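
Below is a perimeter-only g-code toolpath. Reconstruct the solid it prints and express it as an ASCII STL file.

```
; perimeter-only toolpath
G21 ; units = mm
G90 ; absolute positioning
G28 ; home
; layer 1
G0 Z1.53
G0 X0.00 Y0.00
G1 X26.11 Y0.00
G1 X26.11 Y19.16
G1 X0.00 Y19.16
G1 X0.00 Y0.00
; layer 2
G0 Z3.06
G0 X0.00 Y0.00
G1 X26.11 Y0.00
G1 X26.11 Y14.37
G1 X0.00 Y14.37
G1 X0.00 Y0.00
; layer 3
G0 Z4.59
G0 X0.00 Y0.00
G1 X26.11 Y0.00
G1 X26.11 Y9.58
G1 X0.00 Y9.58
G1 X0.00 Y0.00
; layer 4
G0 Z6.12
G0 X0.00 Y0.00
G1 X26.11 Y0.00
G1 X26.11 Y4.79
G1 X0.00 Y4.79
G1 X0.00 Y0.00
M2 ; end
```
solid part
  facet normal 0.0000 0.0000 -1.0000
    outer loop
      vertex 26.11 23.95 0.00
      vertex 26.11 0.00 0.00
      vertex 0.00 0.00 0.00
    endloop
  endfacet
  facet normal 0.0000 0.0000 -1.0000
    outer loop
      vertex 0.00 23.95 0.00
      vertex 26.11 23.95 0.00
      vertex 0.00 0.00 0.00
    endloop
  endfacet
  facet normal 0.0000 -1.0000 0.0000
    outer loop
      vertex 0.00 0.00 0.00
      vertex 26.11 0.00 0.00
      vertex 26.11 0.00 7.65
    endloop
  endfacet
  facet normal 0.0000 -1.0000 0.0000
    outer loop
      vertex 0.00 0.00 0.00
      vertex 26.11 0.00 7.65
      vertex 0.00 0.00 7.65
    endloop
  endfacet
  facet normal 0.0000 0.3043 0.9526
    outer loop
      vertex 0.00 0.00 7.65
      vertex 26.11 0.00 7.65
      vertex 26.11 23.95 0.00
    endloop
  endfacet
  facet normal 0.0000 0.3043 0.9526
    outer loop
      vertex 0.00 0.00 7.65
      vertex 26.11 23.95 0.00
      vertex 0.00 23.95 0.00
    endloop
  endfacet
  facet normal -1.0000 0.0000 0.0000
    outer loop
      vertex 0.00 0.00 7.65
      vertex 0.00 23.95 0.00
      vertex 0.00 0.00 0.00
    endloop
  endfacet
  facet normal 1.0000 0.0000 0.0000
    outer loop
      vertex 26.11 0.00 0.00
      vertex 26.11 23.95 0.00
      vertex 26.11 0.00 7.65
    endloop
  endfacet
endsolid part

The G0 Z moves step by Δz≈1.53 mm. The G1 loops shrink linearly with z, so the solid tapers from its base footprint up to z≈7.65. Closing with a flat bottom cap and the tapered top and triangulating gives 8 facets — a wedge (ramp): 26.1 × 23.9 mm base, rising to 7.65 mm along the y=0 edge and sloping linearly to z=0 at y=23.9.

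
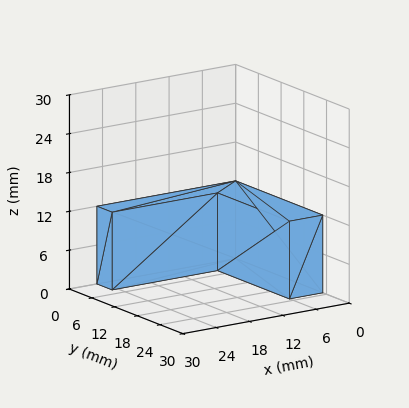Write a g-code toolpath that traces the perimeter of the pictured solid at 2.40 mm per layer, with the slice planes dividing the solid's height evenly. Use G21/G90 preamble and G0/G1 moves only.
Reading the render: the shape is an L-shaped prism: outer 25 × 23 mm, arm thicknesses ≈ 4 mm (horizontal) and 6 mm (vertical), extruded 12 mm in z (dimensions read to the nearest mm from the axis ticks). For the g-code, the solid's height is divided into equal slices at the stated Δz and each level perimeter traced with G1 moves after a G0 lift.

; perimeter-only toolpath
G21 ; units = mm
G90 ; absolute positioning
G28 ; home
; layer 1
G0 Z2.40
G0 X0.00 Y0.00
G1 X25.00 Y0.00
G1 X25.00 Y4.00
G1 X6.00 Y4.00
G1 X6.00 Y23.00
G1 X0.00 Y23.00
G1 X0.00 Y0.00
; layer 2
G0 Z4.80
G0 X0.00 Y0.00
G1 X25.00 Y0.00
G1 X25.00 Y4.00
G1 X6.00 Y4.00
G1 X6.00 Y23.00
G1 X0.00 Y23.00
G1 X0.00 Y0.00
; layer 3
G0 Z7.20
G0 X0.00 Y0.00
G1 X25.00 Y0.00
G1 X25.00 Y4.00
G1 X6.00 Y4.00
G1 X6.00 Y23.00
G1 X0.00 Y23.00
G1 X0.00 Y0.00
; layer 4
G0 Z9.60
G0 X0.00 Y0.00
G1 X25.00 Y0.00
G1 X25.00 Y4.00
G1 X6.00 Y4.00
G1 X6.00 Y23.00
G1 X0.00 Y23.00
G1 X0.00 Y0.00
; layer 5
G0 Z12.00
G0 X0.00 Y0.00
G1 X25.00 Y0.00
G1 X25.00 Y4.00
G1 X6.00 Y4.00
G1 X6.00 Y23.00
G1 X0.00 Y23.00
G1 X0.00 Y0.00
M2 ; end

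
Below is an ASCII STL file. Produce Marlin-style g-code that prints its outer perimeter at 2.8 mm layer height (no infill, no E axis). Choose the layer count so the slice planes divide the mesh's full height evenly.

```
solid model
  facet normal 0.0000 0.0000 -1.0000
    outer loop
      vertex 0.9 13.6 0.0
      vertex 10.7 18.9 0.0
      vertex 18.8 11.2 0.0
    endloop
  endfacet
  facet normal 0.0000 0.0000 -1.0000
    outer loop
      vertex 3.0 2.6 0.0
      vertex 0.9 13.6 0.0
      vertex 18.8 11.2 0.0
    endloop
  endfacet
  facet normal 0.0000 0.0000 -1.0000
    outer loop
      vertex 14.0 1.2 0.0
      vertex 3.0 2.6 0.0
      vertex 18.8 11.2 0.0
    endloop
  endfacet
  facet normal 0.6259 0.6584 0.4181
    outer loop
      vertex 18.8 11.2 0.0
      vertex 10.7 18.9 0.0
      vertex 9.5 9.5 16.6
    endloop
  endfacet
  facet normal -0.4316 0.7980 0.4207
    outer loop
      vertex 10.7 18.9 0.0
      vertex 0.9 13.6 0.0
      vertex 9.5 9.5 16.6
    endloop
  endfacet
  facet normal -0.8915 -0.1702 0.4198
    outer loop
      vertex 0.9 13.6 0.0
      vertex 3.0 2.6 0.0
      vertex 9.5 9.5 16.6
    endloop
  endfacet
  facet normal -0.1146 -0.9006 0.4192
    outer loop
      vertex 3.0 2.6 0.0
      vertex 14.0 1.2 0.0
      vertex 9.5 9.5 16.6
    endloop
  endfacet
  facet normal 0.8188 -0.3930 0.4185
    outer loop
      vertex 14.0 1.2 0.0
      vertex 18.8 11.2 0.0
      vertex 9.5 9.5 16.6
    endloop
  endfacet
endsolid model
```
; perimeter-only toolpath
G21 ; units = mm
G90 ; absolute positioning
G28 ; home
; layer 1
G0 Z2.8
G0 X17.2 Y10.9
G1 X10.5 Y17.3
G1 X2.3 Y12.9
G1 X4.1 Y3.8
G1 X13.2 Y2.6
G1 X17.2 Y10.9
; layer 2
G0 Z5.5
G0 X15.7 Y10.6
G1 X10.3 Y15.8
G1 X3.8 Y12.2
G1 X5.2 Y4.9
G1 X12.5 Y4.0
G1 X15.7 Y10.6
; layer 3
G0 Z8.3
G0 X14.2 Y10.3
G1 X10.1 Y14.2
G1 X5.2 Y11.6
G1 X6.2 Y6.0
G1 X11.8 Y5.3
G1 X14.2 Y10.3
; layer 4
G0 Z11.1
G0 X12.6 Y10.1
G1 X9.9 Y12.6
G1 X6.6 Y10.9
G1 X7.3 Y7.2
G1 X11.0 Y6.7
G1 X12.6 Y10.1
; layer 5
G0 Z13.8
G0 X11.1 Y9.8
G1 X9.7 Y11.1
G1 X8.1 Y10.2
G1 X8.4 Y8.3
G1 X10.2 Y8.1
G1 X11.1 Y9.8
M2 ; end

The solid is a regular 5-sided pyramid, base circumscribed radius ≈ 9.5 mm, apex at z ≈ 16.6 mm. Slicing at Δz = 2.8 mm — 6 equal slices spanning the solid's height, so layer i sits at z = i·h/6 — gives 5 non-empty perimeters. Each is a 5-segment closed polygon; G0 lifts to the layer z and rapids to the start vertex, then G1 traces the edges. The cross-section shrinks linearly with z (the slice at the apex is degenerate and omitted).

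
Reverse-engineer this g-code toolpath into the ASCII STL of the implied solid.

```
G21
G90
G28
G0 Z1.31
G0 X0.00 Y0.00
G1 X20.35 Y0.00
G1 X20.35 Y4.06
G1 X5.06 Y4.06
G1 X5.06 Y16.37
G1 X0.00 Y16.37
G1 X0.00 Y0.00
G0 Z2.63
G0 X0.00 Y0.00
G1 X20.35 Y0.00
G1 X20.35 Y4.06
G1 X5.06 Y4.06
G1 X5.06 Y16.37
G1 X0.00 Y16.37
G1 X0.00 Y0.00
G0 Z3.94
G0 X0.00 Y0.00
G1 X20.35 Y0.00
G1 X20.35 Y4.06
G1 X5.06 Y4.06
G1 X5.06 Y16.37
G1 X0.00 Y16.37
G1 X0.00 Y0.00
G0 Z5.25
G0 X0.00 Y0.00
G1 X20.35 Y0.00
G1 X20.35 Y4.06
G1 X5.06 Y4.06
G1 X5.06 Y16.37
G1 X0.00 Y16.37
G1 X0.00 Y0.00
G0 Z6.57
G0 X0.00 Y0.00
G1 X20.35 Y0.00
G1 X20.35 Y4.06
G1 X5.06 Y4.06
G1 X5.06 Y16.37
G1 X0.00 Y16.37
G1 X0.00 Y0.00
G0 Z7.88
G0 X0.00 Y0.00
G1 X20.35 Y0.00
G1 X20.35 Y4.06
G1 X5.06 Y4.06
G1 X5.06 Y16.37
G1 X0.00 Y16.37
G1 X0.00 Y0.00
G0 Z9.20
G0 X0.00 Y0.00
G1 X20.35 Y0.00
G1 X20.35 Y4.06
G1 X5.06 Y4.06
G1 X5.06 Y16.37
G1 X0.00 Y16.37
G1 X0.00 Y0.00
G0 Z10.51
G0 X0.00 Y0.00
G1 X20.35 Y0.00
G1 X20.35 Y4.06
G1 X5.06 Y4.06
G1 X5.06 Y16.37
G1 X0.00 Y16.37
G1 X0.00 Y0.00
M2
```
solid part
  facet normal 0.0000 0.0000 -1.0000
    outer loop
      vertex 20.35 4.06 0.00
      vertex 20.35 0.00 0.00
      vertex 0.00 0.00 0.00
    endloop
  endfacet
  facet normal 0.0000 0.0000 -1.0000
    outer loop
      vertex 5.06 4.06 0.00
      vertex 20.35 4.06 0.00
      vertex 0.00 0.00 0.00
    endloop
  endfacet
  facet normal 0.0000 0.0000 -1.0000
    outer loop
      vertex 5.06 16.37 0.00
      vertex 5.06 4.06 0.00
      vertex 0.00 0.00 0.00
    endloop
  endfacet
  facet normal 0.0000 0.0000 -1.0000
    outer loop
      vertex 0.00 16.37 0.00
      vertex 5.06 16.37 0.00
      vertex 0.00 0.00 0.00
    endloop
  endfacet
  facet normal 0.0000 0.0000 1.0000
    outer loop
      vertex 0.00 0.00 10.51
      vertex 20.35 0.00 10.51
      vertex 20.35 4.06 10.51
    endloop
  endfacet
  facet normal 0.0000 0.0000 1.0000
    outer loop
      vertex 0.00 0.00 10.51
      vertex 20.35 4.06 10.51
      vertex 5.06 4.06 10.51
    endloop
  endfacet
  facet normal 0.0000 0.0000 1.0000
    outer loop
      vertex 0.00 0.00 10.51
      vertex 5.06 4.06 10.51
      vertex 5.06 16.37 10.51
    endloop
  endfacet
  facet normal 0.0000 0.0000 1.0000
    outer loop
      vertex 0.00 0.00 10.51
      vertex 5.06 16.37 10.51
      vertex 0.00 16.37 10.51
    endloop
  endfacet
  facet normal 0.0000 -1.0000 0.0000
    outer loop
      vertex 0.00 0.00 0.00
      vertex 20.35 0.00 0.00
      vertex 20.35 0.00 10.51
    endloop
  endfacet
  facet normal 0.0000 -1.0000 0.0000
    outer loop
      vertex 0.00 0.00 0.00
      vertex 20.35 0.00 10.51
      vertex 0.00 0.00 10.51
    endloop
  endfacet
  facet normal 1.0000 0.0000 0.0000
    outer loop
      vertex 20.35 0.00 0.00
      vertex 20.35 4.06 0.00
      vertex 20.35 4.06 10.51
    endloop
  endfacet
  facet normal 1.0000 0.0000 0.0000
    outer loop
      vertex 20.35 0.00 0.00
      vertex 20.35 4.06 10.51
      vertex 20.35 0.00 10.51
    endloop
  endfacet
  facet normal 0.0000 1.0000 0.0000
    outer loop
      vertex 20.35 4.06 0.00
      vertex 5.06 4.06 0.00
      vertex 5.06 4.06 10.51
    endloop
  endfacet
  facet normal 0.0000 1.0000 0.0000
    outer loop
      vertex 20.35 4.06 0.00
      vertex 5.06 4.06 10.51
      vertex 20.35 4.06 10.51
    endloop
  endfacet
  facet normal 1.0000 0.0000 0.0000
    outer loop
      vertex 5.06 4.06 0.00
      vertex 5.06 16.37 0.00
      vertex 5.06 16.37 10.51
    endloop
  endfacet
  facet normal 1.0000 0.0000 0.0000
    outer loop
      vertex 5.06 4.06 0.00
      vertex 5.06 16.37 10.51
      vertex 5.06 4.06 10.51
    endloop
  endfacet
  facet normal 0.0000 1.0000 0.0000
    outer loop
      vertex 5.06 16.37 0.00
      vertex 0.00 16.37 0.00
      vertex 0.00 16.37 10.51
    endloop
  endfacet
  facet normal 0.0000 1.0000 0.0000
    outer loop
      vertex 5.06 16.37 0.00
      vertex 0.00 16.37 10.51
      vertex 5.06 16.37 10.51
    endloop
  endfacet
  facet normal -1.0000 0.0000 0.0000
    outer loop
      vertex 0.00 16.37 0.00
      vertex 0.00 0.00 0.00
      vertex 0.00 0.00 10.51
    endloop
  endfacet
  facet normal -1.0000 0.0000 0.0000
    outer loop
      vertex 0.00 16.37 0.00
      vertex 0.00 0.00 10.51
      vertex 0.00 16.37 10.51
    endloop
  endfacet
endsolid part

The G0 Z moves step by Δz≈1.31 mm. Every layer's G1 loop is the same polygon, so the solid is a straight extrusion of it from z=0 to z≈10.5. Closing with flat bottom and top caps and triangulating gives 20 facets — an L-shaped prism: outer 20.4 × 16.4 mm, arm thicknesses ≈ 4.06 mm (horizontal) and 5.06 mm (vertical), extruded 10.5 mm in z.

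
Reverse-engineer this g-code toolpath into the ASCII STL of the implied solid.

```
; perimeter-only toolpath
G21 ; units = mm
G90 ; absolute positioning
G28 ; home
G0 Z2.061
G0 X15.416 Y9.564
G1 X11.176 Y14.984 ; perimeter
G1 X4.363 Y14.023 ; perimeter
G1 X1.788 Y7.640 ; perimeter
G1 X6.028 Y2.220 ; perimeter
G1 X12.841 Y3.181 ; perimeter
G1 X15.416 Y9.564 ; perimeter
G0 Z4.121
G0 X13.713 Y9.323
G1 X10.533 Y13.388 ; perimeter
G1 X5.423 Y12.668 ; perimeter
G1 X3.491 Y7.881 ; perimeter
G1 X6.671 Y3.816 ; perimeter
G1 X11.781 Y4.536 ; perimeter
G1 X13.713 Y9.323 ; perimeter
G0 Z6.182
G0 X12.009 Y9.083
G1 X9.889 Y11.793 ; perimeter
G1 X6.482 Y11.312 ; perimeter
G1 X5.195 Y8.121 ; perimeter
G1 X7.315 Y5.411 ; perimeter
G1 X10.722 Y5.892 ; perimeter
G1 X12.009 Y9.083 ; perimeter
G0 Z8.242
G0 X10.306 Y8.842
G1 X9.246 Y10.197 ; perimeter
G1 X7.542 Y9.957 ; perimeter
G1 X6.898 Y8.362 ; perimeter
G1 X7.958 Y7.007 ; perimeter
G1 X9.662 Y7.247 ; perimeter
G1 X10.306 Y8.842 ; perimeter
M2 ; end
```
solid part
  facet normal 0.0000 0.0000 -1.0000
    outer loop
      vertex 3.303 15.378 0.000
      vertex 11.820 16.579 0.000
      vertex 17.120 9.804 0.000
    endloop
  endfacet
  facet normal 0.0000 0.0000 -1.0000
    outer loop
      vertex 0.084 7.400 0.000
      vertex 3.303 15.378 0.000
      vertex 17.120 9.804 0.000
    endloop
  endfacet
  facet normal 0.0000 0.0000 -1.0000
    outer loop
      vertex 5.384 0.625 0.000
      vertex 0.084 7.400 0.000
      vertex 17.120 9.804 0.000
    endloop
  endfacet
  facet normal 0.0000 0.0000 -1.0000
    outer loop
      vertex 13.901 1.826 0.000
      vertex 5.384 0.625 0.000
      vertex 17.120 9.804 0.000
    endloop
  endfacet
  facet normal 0.6383 0.4993 0.5859
    outer loop
      vertex 17.120 9.804 0.000
      vertex 11.820 16.579 0.000
      vertex 8.602 8.602 10.303
    endloop
  endfacet
  facet normal -0.1132 0.8024 0.5859
    outer loop
      vertex 11.820 16.579 0.000
      vertex 3.303 15.378 0.000
      vertex 8.602 8.602 10.303
    endloop
  endfacet
  facet normal -0.7515 0.3032 0.5859
    outer loop
      vertex 3.303 15.378 0.000
      vertex 0.084 7.400 0.000
      vertex 8.602 8.602 10.303
    endloop
  endfacet
  facet normal -0.6383 -0.4993 0.5859
    outer loop
      vertex 0.084 7.400 0.000
      vertex 5.384 0.625 0.000
      vertex 8.602 8.602 10.303
    endloop
  endfacet
  facet normal 0.1132 -0.8024 0.5859
    outer loop
      vertex 5.384 0.625 0.000
      vertex 13.901 1.826 0.000
      vertex 8.602 8.602 10.303
    endloop
  endfacet
  facet normal 0.7515 -0.3032 0.5859
    outer loop
      vertex 13.901 1.826 0.000
      vertex 17.120 9.804 0.000
      vertex 8.602 8.602 10.303
    endloop
  endfacet
endsolid part

The G0 Z moves step by Δz≈2.061 mm. The G1 loops shrink linearly with z, so the solid tapers from its base footprint up to z≈10.3. Closing with a flat bottom cap and the tapered top and triangulating gives 10 facets — a regular 6-sided pyramid, base circumscribed radius ≈ 8.6 mm, apex at z ≈ 10.3 mm.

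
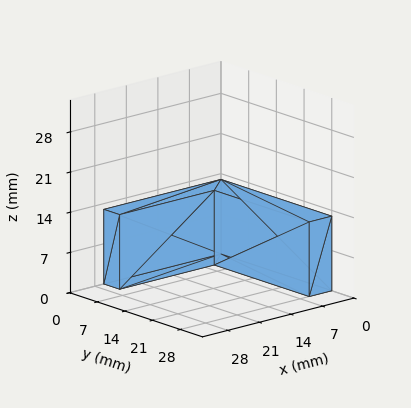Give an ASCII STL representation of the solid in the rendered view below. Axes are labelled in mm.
Reading the render: the shape is an L-shaped prism: outer 26 × 28 mm, arm thicknesses ≈ 4 mm (horizontal) and 5 mm (vertical), extruded 13 mm in z (dimensions read to the nearest mm from the axis ticks). For the STL, each face is triangulated and given an outward normal.

solid part
  facet normal 0.0000 0.0000 -1.0000
    outer loop
      vertex 26.0 4.0 0.0
      vertex 26.0 0.0 0.0
      vertex 0.0 0.0 0.0
    endloop
  endfacet
  facet normal 0.0000 0.0000 -1.0000
    outer loop
      vertex 5.0 4.0 0.0
      vertex 26.0 4.0 0.0
      vertex 0.0 0.0 0.0
    endloop
  endfacet
  facet normal 0.0000 0.0000 -1.0000
    outer loop
      vertex 5.0 28.0 0.0
      vertex 5.0 4.0 0.0
      vertex 0.0 0.0 0.0
    endloop
  endfacet
  facet normal 0.0000 0.0000 -1.0000
    outer loop
      vertex 0.0 28.0 0.0
      vertex 5.0 28.0 0.0
      vertex 0.0 0.0 0.0
    endloop
  endfacet
  facet normal 0.0000 0.0000 1.0000
    outer loop
      vertex 0.0 0.0 13.0
      vertex 26.0 0.0 13.0
      vertex 26.0 4.0 13.0
    endloop
  endfacet
  facet normal 0.0000 0.0000 1.0000
    outer loop
      vertex 0.0 0.0 13.0
      vertex 26.0 4.0 13.0
      vertex 5.0 4.0 13.0
    endloop
  endfacet
  facet normal 0.0000 0.0000 1.0000
    outer loop
      vertex 0.0 0.0 13.0
      vertex 5.0 4.0 13.0
      vertex 5.0 28.0 13.0
    endloop
  endfacet
  facet normal 0.0000 0.0000 1.0000
    outer loop
      vertex 0.0 0.0 13.0
      vertex 5.0 28.0 13.0
      vertex 0.0 28.0 13.0
    endloop
  endfacet
  facet normal 0.0000 -1.0000 0.0000
    outer loop
      vertex 0.0 0.0 0.0
      vertex 26.0 0.0 0.0
      vertex 26.0 0.0 13.0
    endloop
  endfacet
  facet normal 0.0000 -1.0000 0.0000
    outer loop
      vertex 0.0 0.0 0.0
      vertex 26.0 0.0 13.0
      vertex 0.0 0.0 13.0
    endloop
  endfacet
  facet normal 1.0000 0.0000 0.0000
    outer loop
      vertex 26.0 0.0 0.0
      vertex 26.0 4.0 0.0
      vertex 26.0 4.0 13.0
    endloop
  endfacet
  facet normal 1.0000 0.0000 0.0000
    outer loop
      vertex 26.0 0.0 0.0
      vertex 26.0 4.0 13.0
      vertex 26.0 0.0 13.0
    endloop
  endfacet
  facet normal 0.0000 1.0000 0.0000
    outer loop
      vertex 26.0 4.0 0.0
      vertex 5.0 4.0 0.0
      vertex 5.0 4.0 13.0
    endloop
  endfacet
  facet normal 0.0000 1.0000 0.0000
    outer loop
      vertex 26.0 4.0 0.0
      vertex 5.0 4.0 13.0
      vertex 26.0 4.0 13.0
    endloop
  endfacet
  facet normal 1.0000 0.0000 0.0000
    outer loop
      vertex 5.0 4.0 0.0
      vertex 5.0 28.0 0.0
      vertex 5.0 28.0 13.0
    endloop
  endfacet
  facet normal 1.0000 0.0000 0.0000
    outer loop
      vertex 5.0 4.0 0.0
      vertex 5.0 28.0 13.0
      vertex 5.0 4.0 13.0
    endloop
  endfacet
  facet normal 0.0000 1.0000 0.0000
    outer loop
      vertex 5.0 28.0 0.0
      vertex 0.0 28.0 0.0
      vertex 0.0 28.0 13.0
    endloop
  endfacet
  facet normal 0.0000 1.0000 0.0000
    outer loop
      vertex 5.0 28.0 0.0
      vertex 0.0 28.0 13.0
      vertex 5.0 28.0 13.0
    endloop
  endfacet
  facet normal -1.0000 0.0000 0.0000
    outer loop
      vertex 0.0 28.0 0.0
      vertex 0.0 0.0 0.0
      vertex 0.0 0.0 13.0
    endloop
  endfacet
  facet normal -1.0000 0.0000 0.0000
    outer loop
      vertex 0.0 28.0 0.0
      vertex 0.0 0.0 13.0
      vertex 0.0 28.0 13.0
    endloop
  endfacet
endsolid part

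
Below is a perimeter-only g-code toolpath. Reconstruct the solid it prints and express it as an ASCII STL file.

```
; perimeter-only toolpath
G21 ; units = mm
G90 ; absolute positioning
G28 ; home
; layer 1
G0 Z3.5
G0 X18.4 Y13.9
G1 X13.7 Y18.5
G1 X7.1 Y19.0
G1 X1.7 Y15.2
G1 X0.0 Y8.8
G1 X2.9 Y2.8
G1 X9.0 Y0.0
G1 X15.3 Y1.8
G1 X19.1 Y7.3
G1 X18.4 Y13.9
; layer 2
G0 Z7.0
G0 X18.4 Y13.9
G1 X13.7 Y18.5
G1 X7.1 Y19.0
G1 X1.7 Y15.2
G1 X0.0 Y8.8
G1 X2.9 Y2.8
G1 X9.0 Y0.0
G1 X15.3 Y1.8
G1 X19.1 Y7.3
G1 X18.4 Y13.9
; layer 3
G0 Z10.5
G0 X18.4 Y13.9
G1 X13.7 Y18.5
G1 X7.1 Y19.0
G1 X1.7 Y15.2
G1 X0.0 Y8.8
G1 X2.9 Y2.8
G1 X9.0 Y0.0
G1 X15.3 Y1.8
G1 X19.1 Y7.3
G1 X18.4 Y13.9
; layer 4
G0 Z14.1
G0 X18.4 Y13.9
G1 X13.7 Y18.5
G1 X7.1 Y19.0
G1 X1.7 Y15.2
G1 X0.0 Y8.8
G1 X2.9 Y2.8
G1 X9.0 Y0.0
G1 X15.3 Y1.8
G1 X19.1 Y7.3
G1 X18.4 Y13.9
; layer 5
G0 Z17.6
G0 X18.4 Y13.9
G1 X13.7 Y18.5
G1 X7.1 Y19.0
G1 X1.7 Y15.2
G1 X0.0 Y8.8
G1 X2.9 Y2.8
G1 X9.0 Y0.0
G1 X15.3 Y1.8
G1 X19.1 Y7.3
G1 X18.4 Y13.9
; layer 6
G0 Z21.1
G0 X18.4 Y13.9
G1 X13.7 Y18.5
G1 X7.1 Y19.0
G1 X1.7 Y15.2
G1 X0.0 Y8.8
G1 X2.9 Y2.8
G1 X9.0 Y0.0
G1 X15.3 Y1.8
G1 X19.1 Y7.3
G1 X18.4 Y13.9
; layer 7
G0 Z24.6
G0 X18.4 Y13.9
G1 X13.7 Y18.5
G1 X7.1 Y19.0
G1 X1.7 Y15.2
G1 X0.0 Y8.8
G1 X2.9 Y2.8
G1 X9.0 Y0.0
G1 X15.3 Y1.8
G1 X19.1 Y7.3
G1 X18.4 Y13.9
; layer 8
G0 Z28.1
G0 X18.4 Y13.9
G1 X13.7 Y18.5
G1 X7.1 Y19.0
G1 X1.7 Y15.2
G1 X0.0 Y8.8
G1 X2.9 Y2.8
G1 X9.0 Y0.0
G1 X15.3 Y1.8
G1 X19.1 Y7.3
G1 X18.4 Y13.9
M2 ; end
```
solid part
  facet normal 0.0000 0.0000 -1.0000
    outer loop
      vertex 7.1 19.0 0.0
      vertex 13.7 18.5 0.0
      vertex 18.4 13.9 0.0
    endloop
  endfacet
  facet normal 0.0000 0.0000 -1.0000
    outer loop
      vertex 1.7 15.2 0.0
      vertex 7.1 19.0 0.0
      vertex 18.4 13.9 0.0
    endloop
  endfacet
  facet normal 0.0000 0.0000 -1.0000
    outer loop
      vertex 0.0 8.8 0.0
      vertex 1.7 15.2 0.0
      vertex 18.4 13.9 0.0
    endloop
  endfacet
  facet normal 0.0000 0.0000 -1.0000
    outer loop
      vertex 2.9 2.8 0.0
      vertex 0.0 8.8 0.0
      vertex 18.4 13.9 0.0
    endloop
  endfacet
  facet normal 0.0000 0.0000 -1.0000
    outer loop
      vertex 9.0 0.0 0.0
      vertex 2.9 2.8 0.0
      vertex 18.4 13.9 0.0
    endloop
  endfacet
  facet normal 0.0000 0.0000 -1.0000
    outer loop
      vertex 15.3 1.8 0.0
      vertex 9.0 0.0 0.0
      vertex 18.4 13.9 0.0
    endloop
  endfacet
  facet normal 0.0000 0.0000 -1.0000
    outer loop
      vertex 19.1 7.3 0.0
      vertex 15.3 1.8 0.0
      vertex 18.4 13.9 0.0
    endloop
  endfacet
  facet normal 0.0000 0.0000 1.0000
    outer loop
      vertex 18.4 13.9 28.1
      vertex 13.7 18.5 28.1
      vertex 7.1 19.0 28.1
    endloop
  endfacet
  facet normal 0.0000 0.0000 1.0000
    outer loop
      vertex 18.4 13.9 28.1
      vertex 7.1 19.0 28.1
      vertex 1.7 15.2 28.1
    endloop
  endfacet
  facet normal 0.0000 0.0000 1.0000
    outer loop
      vertex 18.4 13.9 28.1
      vertex 1.7 15.2 28.1
      vertex 0.0 8.8 28.1
    endloop
  endfacet
  facet normal 0.0000 0.0000 1.0000
    outer loop
      vertex 18.4 13.9 28.1
      vertex 0.0 8.8 28.1
      vertex 2.9 2.8 28.1
    endloop
  endfacet
  facet normal 0.0000 0.0000 1.0000
    outer loop
      vertex 18.4 13.9 28.1
      vertex 2.9 2.8 28.1
      vertex 9.0 0.0 28.1
    endloop
  endfacet
  facet normal 0.0000 0.0000 1.0000
    outer loop
      vertex 18.4 13.9 28.1
      vertex 9.0 0.0 28.1
      vertex 15.3 1.8 28.1
    endloop
  endfacet
  facet normal 0.0000 0.0000 1.0000
    outer loop
      vertex 18.4 13.9 28.1
      vertex 15.3 1.8 28.1
      vertex 19.1 7.3 28.1
    endloop
  endfacet
  facet normal 0.6995 0.7147 0.0000
    outer loop
      vertex 18.4 13.9 0.0
      vertex 13.7 18.5 0.0
      vertex 13.7 18.5 28.1
    endloop
  endfacet
  facet normal 0.6995 0.7147 0.0000
    outer loop
      vertex 18.4 13.9 0.0
      vertex 13.7 18.5 28.1
      vertex 18.4 13.9 28.1
    endloop
  endfacet
  facet normal 0.0755 0.9971 0.0000
    outer loop
      vertex 13.7 18.5 0.0
      vertex 7.1 19.0 0.0
      vertex 7.1 19.0 28.1
    endloop
  endfacet
  facet normal 0.0755 0.9971 0.0000
    outer loop
      vertex 13.7 18.5 0.0
      vertex 7.1 19.0 28.1
      vertex 13.7 18.5 28.1
    endloop
  endfacet
  facet normal -0.5755 0.8178 0.0000
    outer loop
      vertex 7.1 19.0 0.0
      vertex 1.7 15.2 0.0
      vertex 1.7 15.2 28.1
    endloop
  endfacet
  facet normal -0.5755 0.8178 0.0000
    outer loop
      vertex 7.1 19.0 0.0
      vertex 1.7 15.2 28.1
      vertex 7.1 19.0 28.1
    endloop
  endfacet
  facet normal -0.9665 0.2567 0.0000
    outer loop
      vertex 1.7 15.2 0.0
      vertex 0.0 8.8 0.0
      vertex 0.0 8.8 28.1
    endloop
  endfacet
  facet normal -0.9665 0.2567 0.0000
    outer loop
      vertex 1.7 15.2 0.0
      vertex 0.0 8.8 28.1
      vertex 1.7 15.2 28.1
    endloop
  endfacet
  facet normal -0.9003 -0.4352 0.0000
    outer loop
      vertex 0.0 8.8 0.0
      vertex 2.9 2.8 0.0
      vertex 2.9 2.8 28.1
    endloop
  endfacet
  facet normal -0.9003 -0.4352 0.0000
    outer loop
      vertex 0.0 8.8 0.0
      vertex 2.9 2.8 28.1
      vertex 0.0 8.8 28.1
    endloop
  endfacet
  facet normal -0.4172 -0.9088 0.0000
    outer loop
      vertex 2.9 2.8 0.0
      vertex 9.0 0.0 0.0
      vertex 9.0 0.0 28.1
    endloop
  endfacet
  facet normal -0.4172 -0.9088 0.0000
    outer loop
      vertex 2.9 2.8 0.0
      vertex 9.0 0.0 28.1
      vertex 2.9 2.8 28.1
    endloop
  endfacet
  facet normal 0.2747 -0.9615 0.0000
    outer loop
      vertex 9.0 0.0 0.0
      vertex 15.3 1.8 0.0
      vertex 15.3 1.8 28.1
    endloop
  endfacet
  facet normal 0.2747 -0.9615 0.0000
    outer loop
      vertex 9.0 0.0 0.0
      vertex 15.3 1.8 28.1
      vertex 9.0 0.0 28.1
    endloop
  endfacet
  facet normal 0.8227 -0.5684 0.0000
    outer loop
      vertex 15.3 1.8 0.0
      vertex 19.1 7.3 0.0
      vertex 19.1 7.3 28.1
    endloop
  endfacet
  facet normal 0.8227 -0.5684 0.0000
    outer loop
      vertex 15.3 1.8 0.0
      vertex 19.1 7.3 28.1
      vertex 15.3 1.8 28.1
    endloop
  endfacet
  facet normal 0.9944 0.1055 0.0000
    outer loop
      vertex 19.1 7.3 0.0
      vertex 18.4 13.9 0.0
      vertex 18.4 13.9 28.1
    endloop
  endfacet
  facet normal 0.9944 0.1055 0.0000
    outer loop
      vertex 19.1 7.3 0.0
      vertex 18.4 13.9 28.1
      vertex 19.1 7.3 28.1
    endloop
  endfacet
endsolid part

The G0 Z moves step by Δz≈3.5 mm. Every layer's G1 loop is the same polygon, so the solid is a straight extrusion of it from z=0 to z≈28.1. Closing with flat bottom and top caps and triangulating gives 32 facets — a regular 9-sided prism (a cylinder approximated with 9 flat sides), circumscribed radius ≈ 9.7 mm, height ≈ 28.1 mm.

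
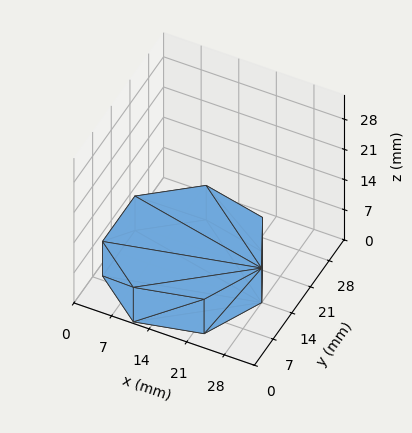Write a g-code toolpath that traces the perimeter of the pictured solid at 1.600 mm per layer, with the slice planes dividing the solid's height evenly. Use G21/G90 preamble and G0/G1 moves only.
Reading the render: the shape is a regular 7-sided prism (a cylinder approximated with 7 flat sides), circumscribed radius ≈ 14 mm, height ≈ 8 mm (dimensions read to the nearest mm from the axis ticks). For the g-code, the solid's height is divided into equal slices at the stated Δz and each level perimeter traced with G1 moves after a G0 lift.

; perimeter-only toolpath
G21 ; units = mm
G90 ; absolute positioning
G28 ; home
; layer 1
G0 Z1.600
G0 X28.000 Y14.000
G1 X22.729 Y24.946
G1 X10.885 Y27.649
G1 X1.386 Y20.074
G1 X1.386 Y7.926
G1 X10.885 Y0.351
G1 X22.729 Y3.054
G1 X28.000 Y14.000
; layer 2
G0 Z3.200
G0 X28.000 Y14.000
G1 X22.729 Y24.946
G1 X10.885 Y27.649
G1 X1.386 Y20.074
G1 X1.386 Y7.926
G1 X10.885 Y0.351
G1 X22.729 Y3.054
G1 X28.000 Y14.000
; layer 3
G0 Z4.800
G0 X28.000 Y14.000
G1 X22.729 Y24.946
G1 X10.885 Y27.649
G1 X1.386 Y20.074
G1 X1.386 Y7.926
G1 X10.885 Y0.351
G1 X22.729 Y3.054
G1 X28.000 Y14.000
; layer 4
G0 Z6.400
G0 X28.000 Y14.000
G1 X22.729 Y24.946
G1 X10.885 Y27.649
G1 X1.386 Y20.074
G1 X1.386 Y7.926
G1 X10.885 Y0.351
G1 X22.729 Y3.054
G1 X28.000 Y14.000
; layer 5
G0 Z8.000
G0 X28.000 Y14.000
G1 X22.729 Y24.946
G1 X10.885 Y27.649
G1 X1.386 Y20.074
G1 X1.386 Y7.926
G1 X10.885 Y0.351
G1 X22.729 Y3.054
G1 X28.000 Y14.000
M2 ; end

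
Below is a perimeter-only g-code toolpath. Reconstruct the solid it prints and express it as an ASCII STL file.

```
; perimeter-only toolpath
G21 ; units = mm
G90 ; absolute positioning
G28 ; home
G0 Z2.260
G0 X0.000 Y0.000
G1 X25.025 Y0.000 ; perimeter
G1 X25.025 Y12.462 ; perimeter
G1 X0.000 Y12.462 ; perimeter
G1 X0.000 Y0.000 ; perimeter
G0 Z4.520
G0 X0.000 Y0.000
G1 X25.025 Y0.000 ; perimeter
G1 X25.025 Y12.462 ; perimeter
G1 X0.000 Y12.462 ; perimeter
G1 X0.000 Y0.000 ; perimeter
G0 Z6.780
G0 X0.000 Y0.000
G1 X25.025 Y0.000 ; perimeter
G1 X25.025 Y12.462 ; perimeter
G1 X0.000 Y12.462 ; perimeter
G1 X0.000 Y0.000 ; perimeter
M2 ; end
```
solid part
  facet normal 0.0000 0.0000 -1.0000
    outer loop
      vertex 25.025 12.462 0.000
      vertex 25.025 0.000 0.000
      vertex 0.000 0.000 0.000
    endloop
  endfacet
  facet normal 0.0000 0.0000 -1.0000
    outer loop
      vertex 0.000 12.462 0.000
      vertex 25.025 12.462 0.000
      vertex 0.000 0.000 0.000
    endloop
  endfacet
  facet normal 0.0000 0.0000 1.0000
    outer loop
      vertex 0.000 0.000 6.780
      vertex 25.025 0.000 6.780
      vertex 25.025 12.462 6.780
    endloop
  endfacet
  facet normal 0.0000 0.0000 1.0000
    outer loop
      vertex 0.000 0.000 6.780
      vertex 25.025 12.462 6.780
      vertex 0.000 12.462 6.780
    endloop
  endfacet
  facet normal 0.0000 -1.0000 0.0000
    outer loop
      vertex 0.000 0.000 0.000
      vertex 25.025 0.000 0.000
      vertex 25.025 0.000 6.780
    endloop
  endfacet
  facet normal 0.0000 -1.0000 0.0000
    outer loop
      vertex 0.000 0.000 0.000
      vertex 25.025 0.000 6.780
      vertex 0.000 0.000 6.780
    endloop
  endfacet
  facet normal 0.0000 1.0000 0.0000
    outer loop
      vertex 25.025 12.462 6.780
      vertex 25.025 12.462 0.000
      vertex 0.000 12.462 0.000
    endloop
  endfacet
  facet normal 0.0000 1.0000 0.0000
    outer loop
      vertex 0.000 12.462 6.780
      vertex 25.025 12.462 6.780
      vertex 0.000 12.462 0.000
    endloop
  endfacet
  facet normal -1.0000 0.0000 0.0000
    outer loop
      vertex 0.000 12.462 6.780
      vertex 0.000 12.462 0.000
      vertex 0.000 0.000 0.000
    endloop
  endfacet
  facet normal -1.0000 0.0000 0.0000
    outer loop
      vertex 0.000 0.000 6.780
      vertex 0.000 12.462 6.780
      vertex 0.000 0.000 0.000
    endloop
  endfacet
  facet normal 1.0000 0.0000 0.0000
    outer loop
      vertex 25.025 0.000 0.000
      vertex 25.025 12.462 0.000
      vertex 25.025 12.462 6.780
    endloop
  endfacet
  facet normal 1.0000 0.0000 0.0000
    outer loop
      vertex 25.025 0.000 0.000
      vertex 25.025 12.462 6.780
      vertex 25.025 0.000 6.780
    endloop
  endfacet
endsolid part

The G0 Z moves step by Δz≈2.260 mm. Every layer's G1 loop is the same polygon, so the solid is a straight extrusion of it from z=0 to z≈6.78. Closing with flat bottom and top caps and triangulating gives 12 facets — a rectangular box, roughly 25 × 12.5 mm footprint and 6.78 mm tall.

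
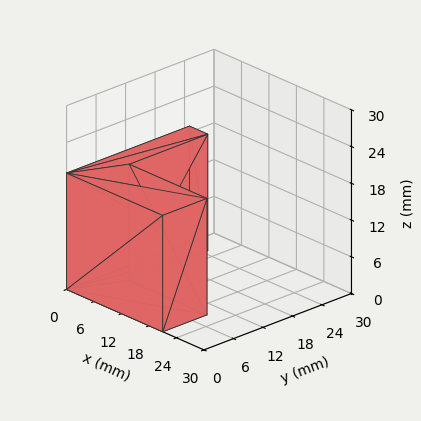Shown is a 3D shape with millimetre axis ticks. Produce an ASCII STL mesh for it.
Reading the render: the shape is an L-shaped prism: outer 21 × 25 mm, arm thicknesses ≈ 9 mm (horizontal) and 4 mm (vertical), extruded 19 mm in z (dimensions read to the nearest mm from the axis ticks). For the STL, each face is triangulated and given an outward normal.

solid part
  facet normal 0.0000 0.0000 -1.0000
    outer loop
      vertex 21.00 9.00 0.00
      vertex 21.00 0.00 0.00
      vertex 0.00 0.00 0.00
    endloop
  endfacet
  facet normal 0.0000 0.0000 -1.0000
    outer loop
      vertex 4.00 9.00 0.00
      vertex 21.00 9.00 0.00
      vertex 0.00 0.00 0.00
    endloop
  endfacet
  facet normal 0.0000 0.0000 -1.0000
    outer loop
      vertex 4.00 25.00 0.00
      vertex 4.00 9.00 0.00
      vertex 0.00 0.00 0.00
    endloop
  endfacet
  facet normal 0.0000 0.0000 -1.0000
    outer loop
      vertex 0.00 25.00 0.00
      vertex 4.00 25.00 0.00
      vertex 0.00 0.00 0.00
    endloop
  endfacet
  facet normal 0.0000 0.0000 1.0000
    outer loop
      vertex 0.00 0.00 19.00
      vertex 21.00 0.00 19.00
      vertex 21.00 9.00 19.00
    endloop
  endfacet
  facet normal 0.0000 0.0000 1.0000
    outer loop
      vertex 0.00 0.00 19.00
      vertex 21.00 9.00 19.00
      vertex 4.00 9.00 19.00
    endloop
  endfacet
  facet normal 0.0000 0.0000 1.0000
    outer loop
      vertex 0.00 0.00 19.00
      vertex 4.00 9.00 19.00
      vertex 4.00 25.00 19.00
    endloop
  endfacet
  facet normal 0.0000 0.0000 1.0000
    outer loop
      vertex 0.00 0.00 19.00
      vertex 4.00 25.00 19.00
      vertex 0.00 25.00 19.00
    endloop
  endfacet
  facet normal 0.0000 -1.0000 0.0000
    outer loop
      vertex 0.00 0.00 0.00
      vertex 21.00 0.00 0.00
      vertex 21.00 0.00 19.00
    endloop
  endfacet
  facet normal 0.0000 -1.0000 0.0000
    outer loop
      vertex 0.00 0.00 0.00
      vertex 21.00 0.00 19.00
      vertex 0.00 0.00 19.00
    endloop
  endfacet
  facet normal 1.0000 0.0000 0.0000
    outer loop
      vertex 21.00 0.00 0.00
      vertex 21.00 9.00 0.00
      vertex 21.00 9.00 19.00
    endloop
  endfacet
  facet normal 1.0000 0.0000 0.0000
    outer loop
      vertex 21.00 0.00 0.00
      vertex 21.00 9.00 19.00
      vertex 21.00 0.00 19.00
    endloop
  endfacet
  facet normal 0.0000 1.0000 0.0000
    outer loop
      vertex 21.00 9.00 0.00
      vertex 4.00 9.00 0.00
      vertex 4.00 9.00 19.00
    endloop
  endfacet
  facet normal 0.0000 1.0000 0.0000
    outer loop
      vertex 21.00 9.00 0.00
      vertex 4.00 9.00 19.00
      vertex 21.00 9.00 19.00
    endloop
  endfacet
  facet normal 1.0000 0.0000 0.0000
    outer loop
      vertex 4.00 9.00 0.00
      vertex 4.00 25.00 0.00
      vertex 4.00 25.00 19.00
    endloop
  endfacet
  facet normal 1.0000 0.0000 0.0000
    outer loop
      vertex 4.00 9.00 0.00
      vertex 4.00 25.00 19.00
      vertex 4.00 9.00 19.00
    endloop
  endfacet
  facet normal 0.0000 1.0000 0.0000
    outer loop
      vertex 4.00 25.00 0.00
      vertex 0.00 25.00 0.00
      vertex 0.00 25.00 19.00
    endloop
  endfacet
  facet normal 0.0000 1.0000 0.0000
    outer loop
      vertex 4.00 25.00 0.00
      vertex 0.00 25.00 19.00
      vertex 4.00 25.00 19.00
    endloop
  endfacet
  facet normal -1.0000 0.0000 0.0000
    outer loop
      vertex 0.00 25.00 0.00
      vertex 0.00 0.00 0.00
      vertex 0.00 0.00 19.00
    endloop
  endfacet
  facet normal -1.0000 0.0000 0.0000
    outer loop
      vertex 0.00 25.00 0.00
      vertex 0.00 0.00 19.00
      vertex 0.00 25.00 19.00
    endloop
  endfacet
endsolid part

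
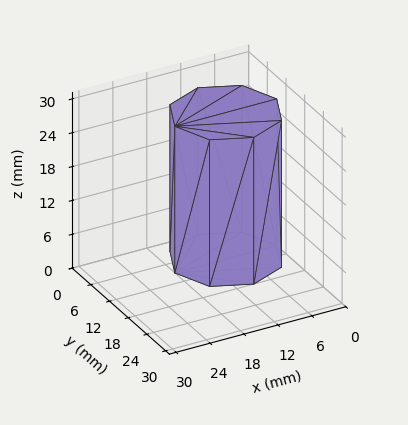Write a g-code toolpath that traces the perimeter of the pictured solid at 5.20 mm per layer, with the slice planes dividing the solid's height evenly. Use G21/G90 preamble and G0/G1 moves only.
Reading the render: the shape is a regular 8-sided prism (a cylinder approximated with 8 flat sides), circumscribed radius ≈ 9 mm, height ≈ 26 mm (dimensions read to the nearest mm from the axis ticks). For the g-code, the solid's height is divided into equal slices at the stated Δz and each level perimeter traced with G1 moves after a G0 lift.

; perimeter-only toolpath
G21 ; units = mm
G90 ; absolute positioning
G28 ; home
; layer 1
G0 Z5.20
G0 X18.00 Y9.00
G1 X15.36 Y15.36
G1 X9.00 Y18.00
G1 X2.64 Y15.36
G1 X0.00 Y9.00
G1 X2.64 Y2.64
G1 X9.00 Y0.00
G1 X15.36 Y2.64
G1 X18.00 Y9.00
; layer 2
G0 Z10.40
G0 X18.00 Y9.00
G1 X15.36 Y15.36
G1 X9.00 Y18.00
G1 X2.64 Y15.36
G1 X0.00 Y9.00
G1 X2.64 Y2.64
G1 X9.00 Y0.00
G1 X15.36 Y2.64
G1 X18.00 Y9.00
; layer 3
G0 Z15.60
G0 X18.00 Y9.00
G1 X15.36 Y15.36
G1 X9.00 Y18.00
G1 X2.64 Y15.36
G1 X0.00 Y9.00
G1 X2.64 Y2.64
G1 X9.00 Y0.00
G1 X15.36 Y2.64
G1 X18.00 Y9.00
; layer 4
G0 Z20.80
G0 X18.00 Y9.00
G1 X15.36 Y15.36
G1 X9.00 Y18.00
G1 X2.64 Y15.36
G1 X0.00 Y9.00
G1 X2.64 Y2.64
G1 X9.00 Y0.00
G1 X15.36 Y2.64
G1 X18.00 Y9.00
; layer 5
G0 Z26.00
G0 X18.00 Y9.00
G1 X15.36 Y15.36
G1 X9.00 Y18.00
G1 X2.64 Y15.36
G1 X0.00 Y9.00
G1 X2.64 Y2.64
G1 X9.00 Y0.00
G1 X15.36 Y2.64
G1 X18.00 Y9.00
M2 ; end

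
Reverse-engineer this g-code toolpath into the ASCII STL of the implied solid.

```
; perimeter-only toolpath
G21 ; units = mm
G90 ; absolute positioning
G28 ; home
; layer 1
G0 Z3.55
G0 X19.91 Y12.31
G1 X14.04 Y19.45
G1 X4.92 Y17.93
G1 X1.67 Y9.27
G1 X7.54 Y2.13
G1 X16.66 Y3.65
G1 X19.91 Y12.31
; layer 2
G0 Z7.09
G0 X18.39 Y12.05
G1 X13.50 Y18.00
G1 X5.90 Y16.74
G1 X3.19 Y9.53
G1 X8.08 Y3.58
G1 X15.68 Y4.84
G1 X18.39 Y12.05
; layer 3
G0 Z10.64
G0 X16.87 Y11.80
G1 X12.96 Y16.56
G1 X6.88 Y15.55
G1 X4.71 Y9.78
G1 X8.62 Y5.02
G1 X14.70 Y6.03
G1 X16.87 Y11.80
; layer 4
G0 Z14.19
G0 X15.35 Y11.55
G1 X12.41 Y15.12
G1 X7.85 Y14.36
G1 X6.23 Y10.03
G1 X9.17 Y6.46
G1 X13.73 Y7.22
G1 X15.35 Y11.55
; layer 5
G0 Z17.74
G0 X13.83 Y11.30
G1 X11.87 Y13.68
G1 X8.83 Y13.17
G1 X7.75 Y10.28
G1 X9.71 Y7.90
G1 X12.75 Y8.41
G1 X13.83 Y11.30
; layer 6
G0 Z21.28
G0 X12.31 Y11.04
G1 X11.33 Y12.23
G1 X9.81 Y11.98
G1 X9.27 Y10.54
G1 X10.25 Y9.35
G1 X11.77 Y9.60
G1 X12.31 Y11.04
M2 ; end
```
solid part
  facet normal 0.0000 0.0000 -1.0000
    outer loop
      vertex 3.94 19.12 0.00
      vertex 14.58 20.89 0.00
      vertex 21.43 12.56 0.00
    endloop
  endfacet
  facet normal 0.0000 0.0000 -1.0000
    outer loop
      vertex 0.15 9.02 0.00
      vertex 3.94 19.12 0.00
      vertex 21.43 12.56 0.00
    endloop
  endfacet
  facet normal 0.0000 0.0000 -1.0000
    outer loop
      vertex 7.00 0.69 0.00
      vertex 0.15 9.02 0.00
      vertex 21.43 12.56 0.00
    endloop
  endfacet
  facet normal 0.0000 0.0000 -1.0000
    outer loop
      vertex 17.64 2.46 0.00
      vertex 7.00 0.69 0.00
      vertex 21.43 12.56 0.00
    endloop
  endfacet
  facet normal 0.7229 0.5945 0.3522
    outer loop
      vertex 21.43 12.56 0.00
      vertex 14.58 20.89 0.00
      vertex 10.79 10.79 24.83
    endloop
  endfacet
  facet normal -0.1536 0.9233 0.3521
    outer loop
      vertex 14.58 20.89 0.00
      vertex 3.94 19.12 0.00
      vertex 10.79 10.79 24.83
    endloop
  endfacet
  facet normal -0.8763 0.3288 0.3521
    outer loop
      vertex 3.94 19.12 0.00
      vertex 0.15 9.02 0.00
      vertex 10.79 10.79 24.83
    endloop
  endfacet
  facet normal -0.7229 -0.5945 0.3522
    outer loop
      vertex 0.15 9.02 0.00
      vertex 7.00 0.69 0.00
      vertex 10.79 10.79 24.83
    endloop
  endfacet
  facet normal 0.1536 -0.9233 0.3521
    outer loop
      vertex 7.00 0.69 0.00
      vertex 17.64 2.46 0.00
      vertex 10.79 10.79 24.83
    endloop
  endfacet
  facet normal 0.8763 -0.3288 0.3521
    outer loop
      vertex 17.64 2.46 0.00
      vertex 21.43 12.56 0.00
      vertex 10.79 10.79 24.83
    endloop
  endfacet
endsolid part

The G0 Z moves step by Δz≈3.55 mm. The G1 loops shrink linearly with z, so the solid tapers from its base footprint up to z≈24.8. Closing with a flat bottom cap and the tapered top and triangulating gives 10 facets — a regular 6-sided pyramid, base circumscribed radius ≈ 10.8 mm, apex at z ≈ 24.8 mm.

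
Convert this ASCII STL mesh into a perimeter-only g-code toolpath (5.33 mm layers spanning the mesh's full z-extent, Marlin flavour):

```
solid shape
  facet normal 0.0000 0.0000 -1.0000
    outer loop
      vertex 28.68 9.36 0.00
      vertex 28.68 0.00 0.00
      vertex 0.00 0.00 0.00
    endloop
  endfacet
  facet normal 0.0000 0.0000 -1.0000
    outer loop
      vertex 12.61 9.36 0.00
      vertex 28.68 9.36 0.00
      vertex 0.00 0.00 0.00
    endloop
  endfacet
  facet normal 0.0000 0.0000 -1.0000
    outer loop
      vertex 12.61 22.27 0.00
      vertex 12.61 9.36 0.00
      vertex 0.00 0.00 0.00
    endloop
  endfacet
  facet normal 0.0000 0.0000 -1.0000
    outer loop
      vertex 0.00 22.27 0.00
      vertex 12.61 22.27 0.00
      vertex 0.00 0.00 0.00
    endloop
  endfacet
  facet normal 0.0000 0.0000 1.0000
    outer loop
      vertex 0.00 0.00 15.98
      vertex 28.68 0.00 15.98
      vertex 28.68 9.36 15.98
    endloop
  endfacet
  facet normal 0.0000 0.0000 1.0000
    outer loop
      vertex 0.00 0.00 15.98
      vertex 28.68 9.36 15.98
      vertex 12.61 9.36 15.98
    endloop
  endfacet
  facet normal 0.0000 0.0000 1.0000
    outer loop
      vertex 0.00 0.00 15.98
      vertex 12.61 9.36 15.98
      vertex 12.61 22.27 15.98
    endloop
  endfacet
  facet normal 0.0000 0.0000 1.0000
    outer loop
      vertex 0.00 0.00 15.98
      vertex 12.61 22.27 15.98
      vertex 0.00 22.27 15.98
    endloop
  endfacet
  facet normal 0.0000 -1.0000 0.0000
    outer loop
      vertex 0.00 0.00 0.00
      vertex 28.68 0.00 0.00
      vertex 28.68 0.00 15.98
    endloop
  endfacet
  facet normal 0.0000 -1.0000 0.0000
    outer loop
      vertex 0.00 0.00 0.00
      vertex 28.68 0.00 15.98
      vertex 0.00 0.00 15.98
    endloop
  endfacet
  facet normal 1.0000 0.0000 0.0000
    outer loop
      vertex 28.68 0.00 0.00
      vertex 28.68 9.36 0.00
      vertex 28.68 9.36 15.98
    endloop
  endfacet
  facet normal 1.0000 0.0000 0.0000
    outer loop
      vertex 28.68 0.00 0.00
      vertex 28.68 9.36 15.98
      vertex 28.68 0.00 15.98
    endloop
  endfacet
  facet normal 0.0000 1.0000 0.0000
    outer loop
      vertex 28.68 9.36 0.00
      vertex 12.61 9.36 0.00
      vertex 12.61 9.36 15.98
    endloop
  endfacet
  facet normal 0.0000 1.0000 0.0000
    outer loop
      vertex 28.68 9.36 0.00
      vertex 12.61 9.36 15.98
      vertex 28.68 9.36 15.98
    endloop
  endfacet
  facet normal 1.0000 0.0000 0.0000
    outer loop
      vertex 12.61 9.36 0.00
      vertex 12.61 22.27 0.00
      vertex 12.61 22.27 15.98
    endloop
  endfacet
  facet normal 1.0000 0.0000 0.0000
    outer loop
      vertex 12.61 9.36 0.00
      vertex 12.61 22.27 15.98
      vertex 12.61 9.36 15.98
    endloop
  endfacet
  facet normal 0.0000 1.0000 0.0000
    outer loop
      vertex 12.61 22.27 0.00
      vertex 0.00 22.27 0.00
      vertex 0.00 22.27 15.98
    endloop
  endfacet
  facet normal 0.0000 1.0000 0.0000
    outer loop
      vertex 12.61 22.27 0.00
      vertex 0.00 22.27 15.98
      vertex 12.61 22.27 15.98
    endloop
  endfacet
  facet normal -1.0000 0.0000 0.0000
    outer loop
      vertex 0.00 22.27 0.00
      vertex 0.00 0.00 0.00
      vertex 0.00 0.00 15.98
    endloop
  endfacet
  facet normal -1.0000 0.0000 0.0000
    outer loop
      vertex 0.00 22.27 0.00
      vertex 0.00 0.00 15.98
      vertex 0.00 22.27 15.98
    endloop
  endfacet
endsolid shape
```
; perimeter-only toolpath
G21 ; units = mm
G90 ; absolute positioning
G28 ; home
; layer 1
G0 Z5.33
G0 X0.00 Y0.00
G1 X28.68 Y0.00
G1 X28.68 Y9.36
G1 X12.61 Y9.36
G1 X12.61 Y22.27
G1 X0.00 Y22.27
G1 X0.00 Y0.00
; layer 2
G0 Z10.65
G0 X0.00 Y0.00
G1 X28.68 Y0.00
G1 X28.68 Y9.36
G1 X12.61 Y9.36
G1 X12.61 Y22.27
G1 X0.00 Y22.27
G1 X0.00 Y0.00
; layer 3
G0 Z15.98
G0 X0.00 Y0.00
G1 X28.68 Y0.00
G1 X28.68 Y9.36
G1 X12.61 Y9.36
G1 X12.61 Y22.27
G1 X0.00 Y22.27
G1 X0.00 Y0.00
M2 ; end

The solid is an L-shaped prism: outer 28.7 × 22.3 mm, arm thicknesses ≈ 9.36 mm (horizontal) and 12.6 mm (vertical), extruded 16 mm in z. Slicing at Δz = 5.33 mm — 3 equal slices spanning the solid's height, so layer i sits at z = i·h/3 — gives 3 non-empty perimeters. Each is a 6-segment closed polygon; G0 lifts to the layer z and rapids to the start vertex, then G1 traces the edges.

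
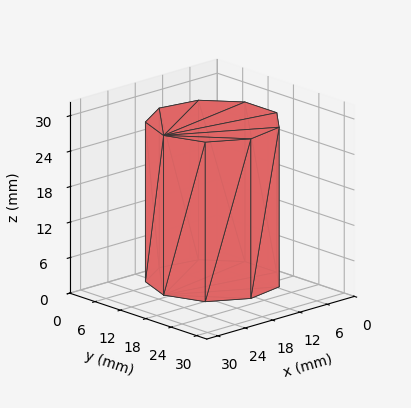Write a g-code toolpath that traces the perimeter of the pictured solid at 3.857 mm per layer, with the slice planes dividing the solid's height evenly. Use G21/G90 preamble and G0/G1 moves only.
Reading the render: the shape is a regular 9-sided prism (a cylinder approximated with 9 flat sides), circumscribed radius ≈ 11 mm, height ≈ 27 mm (dimensions read to the nearest mm from the axis ticks). For the g-code, the solid's height is divided into equal slices at the stated Δz and each level perimeter traced with G1 moves after a G0 lift.

; perimeter-only toolpath
G21 ; units = mm
G90 ; absolute positioning
G28 ; home
; layer 1
G0 Z3.857
G0 X22.000 Y11.000
G1 X19.426 Y18.071
G1 X12.910 Y21.833
G1 X5.500 Y20.526
G1 X0.663 Y14.762
G1 X0.663 Y7.238
G1 X5.500 Y1.474
G1 X12.910 Y0.167
G1 X19.426 Y3.929
G1 X22.000 Y11.000
; layer 2
G0 Z7.714
G0 X22.000 Y11.000
G1 X19.426 Y18.071
G1 X12.910 Y21.833
G1 X5.500 Y20.526
G1 X0.663 Y14.762
G1 X0.663 Y7.238
G1 X5.500 Y1.474
G1 X12.910 Y0.167
G1 X19.426 Y3.929
G1 X22.000 Y11.000
; layer 3
G0 Z11.571
G0 X22.000 Y11.000
G1 X19.426 Y18.071
G1 X12.910 Y21.833
G1 X5.500 Y20.526
G1 X0.663 Y14.762
G1 X0.663 Y7.238
G1 X5.500 Y1.474
G1 X12.910 Y0.167
G1 X19.426 Y3.929
G1 X22.000 Y11.000
; layer 4
G0 Z15.429
G0 X22.000 Y11.000
G1 X19.426 Y18.071
G1 X12.910 Y21.833
G1 X5.500 Y20.526
G1 X0.663 Y14.762
G1 X0.663 Y7.238
G1 X5.500 Y1.474
G1 X12.910 Y0.167
G1 X19.426 Y3.929
G1 X22.000 Y11.000
; layer 5
G0 Z19.286
G0 X22.000 Y11.000
G1 X19.426 Y18.071
G1 X12.910 Y21.833
G1 X5.500 Y20.526
G1 X0.663 Y14.762
G1 X0.663 Y7.238
G1 X5.500 Y1.474
G1 X12.910 Y0.167
G1 X19.426 Y3.929
G1 X22.000 Y11.000
; layer 6
G0 Z23.143
G0 X22.000 Y11.000
G1 X19.426 Y18.071
G1 X12.910 Y21.833
G1 X5.500 Y20.526
G1 X0.663 Y14.762
G1 X0.663 Y7.238
G1 X5.500 Y1.474
G1 X12.910 Y0.167
G1 X19.426 Y3.929
G1 X22.000 Y11.000
; layer 7
G0 Z27.000
G0 X22.000 Y11.000
G1 X19.426 Y18.071
G1 X12.910 Y21.833
G1 X5.500 Y20.526
G1 X0.663 Y14.762
G1 X0.663 Y7.238
G1 X5.500 Y1.474
G1 X12.910 Y0.167
G1 X19.426 Y3.929
G1 X22.000 Y11.000
M2 ; end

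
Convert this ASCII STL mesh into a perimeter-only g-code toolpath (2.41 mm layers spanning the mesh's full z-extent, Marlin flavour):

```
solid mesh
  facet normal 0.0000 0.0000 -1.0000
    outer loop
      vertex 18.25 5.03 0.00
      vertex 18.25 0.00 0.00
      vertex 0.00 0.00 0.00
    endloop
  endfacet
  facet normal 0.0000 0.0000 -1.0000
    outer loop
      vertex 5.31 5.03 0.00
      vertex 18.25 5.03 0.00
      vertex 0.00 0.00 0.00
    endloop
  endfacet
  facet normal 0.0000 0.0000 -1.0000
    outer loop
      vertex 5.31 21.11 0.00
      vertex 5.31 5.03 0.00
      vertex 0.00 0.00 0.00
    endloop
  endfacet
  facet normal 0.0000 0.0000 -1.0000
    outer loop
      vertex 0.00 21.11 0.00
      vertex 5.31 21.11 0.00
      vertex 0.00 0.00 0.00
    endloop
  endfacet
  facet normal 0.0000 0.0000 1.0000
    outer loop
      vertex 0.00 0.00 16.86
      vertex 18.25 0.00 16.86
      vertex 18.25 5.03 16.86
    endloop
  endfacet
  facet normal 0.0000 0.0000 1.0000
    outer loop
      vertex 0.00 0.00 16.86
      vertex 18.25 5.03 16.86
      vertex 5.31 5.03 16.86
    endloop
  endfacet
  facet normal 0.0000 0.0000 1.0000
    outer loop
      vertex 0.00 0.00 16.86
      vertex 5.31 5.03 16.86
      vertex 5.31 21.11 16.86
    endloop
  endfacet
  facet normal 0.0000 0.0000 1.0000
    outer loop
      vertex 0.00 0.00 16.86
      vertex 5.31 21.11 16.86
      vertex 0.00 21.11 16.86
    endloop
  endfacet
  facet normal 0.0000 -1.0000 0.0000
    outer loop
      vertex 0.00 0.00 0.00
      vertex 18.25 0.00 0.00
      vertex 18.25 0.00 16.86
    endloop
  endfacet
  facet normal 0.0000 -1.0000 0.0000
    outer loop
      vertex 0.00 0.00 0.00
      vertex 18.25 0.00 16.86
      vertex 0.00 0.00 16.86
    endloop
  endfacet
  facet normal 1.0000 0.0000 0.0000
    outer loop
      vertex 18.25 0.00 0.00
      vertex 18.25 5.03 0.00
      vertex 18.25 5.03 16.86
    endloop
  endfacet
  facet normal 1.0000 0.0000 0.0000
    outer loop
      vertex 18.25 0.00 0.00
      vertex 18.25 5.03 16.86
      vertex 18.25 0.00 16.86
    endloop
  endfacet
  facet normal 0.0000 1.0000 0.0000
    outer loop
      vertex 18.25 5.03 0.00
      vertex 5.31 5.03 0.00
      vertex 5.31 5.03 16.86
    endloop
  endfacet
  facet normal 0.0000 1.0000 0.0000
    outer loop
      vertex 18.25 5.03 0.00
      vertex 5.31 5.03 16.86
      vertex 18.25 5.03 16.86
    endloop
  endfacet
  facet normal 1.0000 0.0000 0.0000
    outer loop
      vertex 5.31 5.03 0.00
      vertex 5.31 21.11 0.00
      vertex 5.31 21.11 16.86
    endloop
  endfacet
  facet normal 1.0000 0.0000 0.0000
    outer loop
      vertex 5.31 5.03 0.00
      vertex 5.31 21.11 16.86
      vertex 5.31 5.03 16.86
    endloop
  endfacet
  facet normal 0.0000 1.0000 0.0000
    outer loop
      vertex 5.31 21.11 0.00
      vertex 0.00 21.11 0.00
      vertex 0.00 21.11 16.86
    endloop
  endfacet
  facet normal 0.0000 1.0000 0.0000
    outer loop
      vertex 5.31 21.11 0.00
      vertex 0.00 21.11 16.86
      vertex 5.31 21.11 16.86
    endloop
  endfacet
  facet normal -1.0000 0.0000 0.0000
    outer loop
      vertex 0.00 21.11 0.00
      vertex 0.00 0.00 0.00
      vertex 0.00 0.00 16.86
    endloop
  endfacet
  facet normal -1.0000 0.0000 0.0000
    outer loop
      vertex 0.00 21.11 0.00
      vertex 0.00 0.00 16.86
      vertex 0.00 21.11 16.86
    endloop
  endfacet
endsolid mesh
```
; perimeter-only toolpath
G21 ; units = mm
G90 ; absolute positioning
G28 ; home
; layer 1
G0 Z2.41
G0 X0.00 Y0.00
G1 X18.25 Y0.00
G1 X18.25 Y5.03
G1 X5.31 Y5.03
G1 X5.31 Y21.11
G1 X0.00 Y21.11
G1 X0.00 Y0.00
; layer 2
G0 Z4.82
G0 X0.00 Y0.00
G1 X18.25 Y0.00
G1 X18.25 Y5.03
G1 X5.31 Y5.03
G1 X5.31 Y21.11
G1 X0.00 Y21.11
G1 X0.00 Y0.00
; layer 3
G0 Z7.23
G0 X0.00 Y0.00
G1 X18.25 Y0.00
G1 X18.25 Y5.03
G1 X5.31 Y5.03
G1 X5.31 Y21.11
G1 X0.00 Y21.11
G1 X0.00 Y0.00
; layer 4
G0 Z9.63
G0 X0.00 Y0.00
G1 X18.25 Y0.00
G1 X18.25 Y5.03
G1 X5.31 Y5.03
G1 X5.31 Y21.11
G1 X0.00 Y21.11
G1 X0.00 Y0.00
; layer 5
G0 Z12.04
G0 X0.00 Y0.00
G1 X18.25 Y0.00
G1 X18.25 Y5.03
G1 X5.31 Y5.03
G1 X5.31 Y21.11
G1 X0.00 Y21.11
G1 X0.00 Y0.00
; layer 6
G0 Z14.45
G0 X0.00 Y0.00
G1 X18.25 Y0.00
G1 X18.25 Y5.03
G1 X5.31 Y5.03
G1 X5.31 Y21.11
G1 X0.00 Y21.11
G1 X0.00 Y0.00
; layer 7
G0 Z16.86
G0 X0.00 Y0.00
G1 X18.25 Y0.00
G1 X18.25 Y5.03
G1 X5.31 Y5.03
G1 X5.31 Y21.11
G1 X0.00 Y21.11
G1 X0.00 Y0.00
M2 ; end

The solid is an L-shaped prism: outer 18.2 × 21.1 mm, arm thicknesses ≈ 5.03 mm (horizontal) and 5.31 mm (vertical), extruded 16.9 mm in z. Slicing at Δz = 2.41 mm — 7 equal slices spanning the solid's height, so layer i sits at z = i·h/7 — gives 7 non-empty perimeters. Each is a 6-segment closed polygon; G0 lifts to the layer z and rapids to the start vertex, then G1 traces the edges.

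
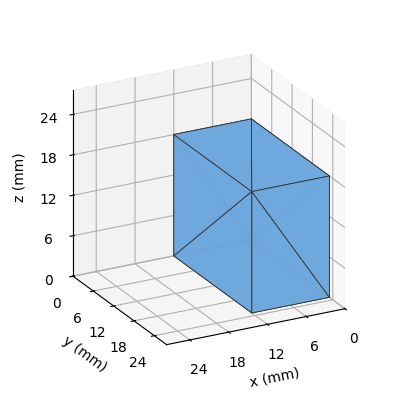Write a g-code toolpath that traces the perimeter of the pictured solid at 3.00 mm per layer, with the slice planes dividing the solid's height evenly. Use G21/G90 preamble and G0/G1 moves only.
Reading the render: the shape is a rectangular box, roughly 12 × 23 mm footprint and 18 mm tall (dimensions read to the nearest mm from the axis ticks). For the g-code, the solid's height is divided into equal slices at the stated Δz and each level perimeter traced with G1 moves after a G0 lift.

; perimeter-only toolpath
G21 ; units = mm
G90 ; absolute positioning
G28 ; home
; layer 1
G0 Z3.00
G0 X0.00 Y0.00
G1 X12.00 Y0.00
G1 X12.00 Y23.00
G1 X0.00 Y23.00
G1 X0.00 Y0.00
; layer 2
G0 Z6.00
G0 X0.00 Y0.00
G1 X12.00 Y0.00
G1 X12.00 Y23.00
G1 X0.00 Y23.00
G1 X0.00 Y0.00
; layer 3
G0 Z9.00
G0 X0.00 Y0.00
G1 X12.00 Y0.00
G1 X12.00 Y23.00
G1 X0.00 Y23.00
G1 X0.00 Y0.00
; layer 4
G0 Z12.00
G0 X0.00 Y0.00
G1 X12.00 Y0.00
G1 X12.00 Y23.00
G1 X0.00 Y23.00
G1 X0.00 Y0.00
; layer 5
G0 Z15.00
G0 X0.00 Y0.00
G1 X12.00 Y0.00
G1 X12.00 Y23.00
G1 X0.00 Y23.00
G1 X0.00 Y0.00
; layer 6
G0 Z18.00
G0 X0.00 Y0.00
G1 X12.00 Y0.00
G1 X12.00 Y23.00
G1 X0.00 Y23.00
G1 X0.00 Y0.00
M2 ; end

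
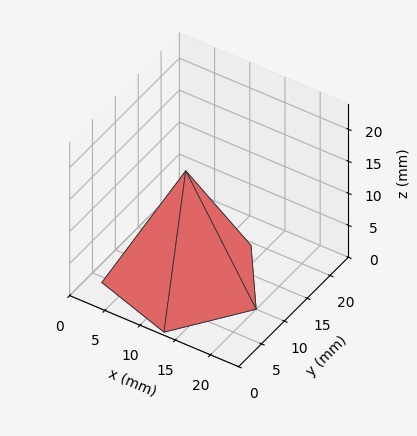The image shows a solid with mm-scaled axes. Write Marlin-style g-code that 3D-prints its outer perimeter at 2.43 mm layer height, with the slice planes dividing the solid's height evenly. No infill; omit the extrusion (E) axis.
Reading the render: the shape is a regular 5-sided pyramid, base circumscribed radius ≈ 10 mm, apex at z ≈ 17 mm (dimensions read to the nearest mm from the axis ticks). For the g-code, the solid's height is divided into equal slices at the stated Δz and each level perimeter traced with G1 moves after a G0 lift.

; perimeter-only toolpath
G21 ; units = mm
G90 ; absolute positioning
G28 ; home
; layer 1
G0 Z2.43
G0 X18.57 Y10.00
G1 X12.65 Y18.15
G1 X3.07 Y15.04
G1 X3.07 Y4.96
G1 X12.65 Y1.85
G1 X18.57 Y10.00
; layer 2
G0 Z4.86
G0 X17.14 Y10.00
G1 X12.21 Y16.79
G1 X4.22 Y14.20
G1 X4.22 Y5.80
G1 X12.21 Y3.21
G1 X17.14 Y10.00
; layer 3
G0 Z7.29
G0 X15.71 Y10.00
G1 X11.77 Y15.43
G1 X5.38 Y13.36
G1 X5.38 Y6.64
G1 X11.77 Y4.57
G1 X15.71 Y10.00
; layer 4
G0 Z9.71
G0 X14.29 Y10.00
G1 X11.32 Y14.08
G1 X6.53 Y12.52
G1 X6.53 Y7.48
G1 X11.32 Y5.92
G1 X14.29 Y10.00
; layer 5
G0 Z12.14
G0 X12.86 Y10.00
G1 X10.88 Y12.72
G1 X7.69 Y11.68
G1 X7.69 Y8.32
G1 X10.88 Y7.28
G1 X12.86 Y10.00
; layer 6
G0 Z14.57
G0 X11.43 Y10.00
G1 X10.44 Y11.36
G1 X8.84 Y10.84
G1 X8.84 Y9.16
G1 X10.44 Y8.64
G1 X11.43 Y10.00
M2 ; end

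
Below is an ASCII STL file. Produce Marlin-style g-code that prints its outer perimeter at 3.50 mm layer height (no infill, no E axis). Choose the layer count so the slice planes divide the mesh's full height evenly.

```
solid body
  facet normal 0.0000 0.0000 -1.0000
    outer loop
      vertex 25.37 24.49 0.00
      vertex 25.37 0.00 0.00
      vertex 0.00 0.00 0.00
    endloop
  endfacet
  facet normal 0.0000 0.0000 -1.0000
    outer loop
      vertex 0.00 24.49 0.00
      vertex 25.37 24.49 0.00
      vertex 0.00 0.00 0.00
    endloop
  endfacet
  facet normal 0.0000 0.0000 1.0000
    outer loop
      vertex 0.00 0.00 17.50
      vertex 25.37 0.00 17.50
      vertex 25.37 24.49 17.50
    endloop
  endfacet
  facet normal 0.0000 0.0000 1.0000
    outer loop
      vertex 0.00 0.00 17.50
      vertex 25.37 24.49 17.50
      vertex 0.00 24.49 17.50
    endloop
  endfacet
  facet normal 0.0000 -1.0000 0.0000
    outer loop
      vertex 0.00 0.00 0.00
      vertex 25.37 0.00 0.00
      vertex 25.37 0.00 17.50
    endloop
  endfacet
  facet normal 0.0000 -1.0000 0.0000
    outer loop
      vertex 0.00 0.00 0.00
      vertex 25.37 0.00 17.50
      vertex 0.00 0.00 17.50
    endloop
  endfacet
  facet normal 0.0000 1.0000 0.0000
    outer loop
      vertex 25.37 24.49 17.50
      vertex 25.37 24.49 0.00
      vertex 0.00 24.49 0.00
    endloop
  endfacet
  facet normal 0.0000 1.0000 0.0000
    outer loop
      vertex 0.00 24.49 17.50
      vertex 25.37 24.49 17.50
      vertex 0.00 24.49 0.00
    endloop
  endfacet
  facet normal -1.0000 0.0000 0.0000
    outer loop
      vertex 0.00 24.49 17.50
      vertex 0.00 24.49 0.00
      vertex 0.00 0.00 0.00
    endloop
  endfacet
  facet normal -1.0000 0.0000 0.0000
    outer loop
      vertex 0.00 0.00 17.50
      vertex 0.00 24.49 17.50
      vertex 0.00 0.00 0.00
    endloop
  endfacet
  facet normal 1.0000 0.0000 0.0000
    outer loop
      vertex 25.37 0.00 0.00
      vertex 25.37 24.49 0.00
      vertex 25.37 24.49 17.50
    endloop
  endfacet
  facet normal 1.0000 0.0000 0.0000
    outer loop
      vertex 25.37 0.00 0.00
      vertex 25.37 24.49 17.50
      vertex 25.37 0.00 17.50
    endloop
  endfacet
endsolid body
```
; perimeter-only toolpath
G21 ; units = mm
G90 ; absolute positioning
G28 ; home
; layer 1
G0 Z3.50
G0 X0.00 Y0.00
G1 X25.37 Y0.00
G1 X25.37 Y24.49
G1 X0.00 Y24.49
G1 X0.00 Y0.00
; layer 2
G0 Z7.00
G0 X0.00 Y0.00
G1 X25.37 Y0.00
G1 X25.37 Y24.49
G1 X0.00 Y24.49
G1 X0.00 Y0.00
; layer 3
G0 Z10.50
G0 X0.00 Y0.00
G1 X25.37 Y0.00
G1 X25.37 Y24.49
G1 X0.00 Y24.49
G1 X0.00 Y0.00
; layer 4
G0 Z14.00
G0 X0.00 Y0.00
G1 X25.37 Y0.00
G1 X25.37 Y24.49
G1 X0.00 Y24.49
G1 X0.00 Y0.00
; layer 5
G0 Z17.50
G0 X0.00 Y0.00
G1 X25.37 Y0.00
G1 X25.37 Y24.49
G1 X0.00 Y24.49
G1 X0.00 Y0.00
M2 ; end

The solid is a rectangular box, roughly 25.4 × 24.5 mm footprint and 17.5 mm tall. Slicing at Δz = 3.50 mm — 5 equal slices spanning the solid's height, so layer i sits at z = i·h/5 — gives 5 non-empty perimeters. Each is a 4-segment closed polygon; G0 lifts to the layer z and rapids to the start vertex, then G1 traces the edges.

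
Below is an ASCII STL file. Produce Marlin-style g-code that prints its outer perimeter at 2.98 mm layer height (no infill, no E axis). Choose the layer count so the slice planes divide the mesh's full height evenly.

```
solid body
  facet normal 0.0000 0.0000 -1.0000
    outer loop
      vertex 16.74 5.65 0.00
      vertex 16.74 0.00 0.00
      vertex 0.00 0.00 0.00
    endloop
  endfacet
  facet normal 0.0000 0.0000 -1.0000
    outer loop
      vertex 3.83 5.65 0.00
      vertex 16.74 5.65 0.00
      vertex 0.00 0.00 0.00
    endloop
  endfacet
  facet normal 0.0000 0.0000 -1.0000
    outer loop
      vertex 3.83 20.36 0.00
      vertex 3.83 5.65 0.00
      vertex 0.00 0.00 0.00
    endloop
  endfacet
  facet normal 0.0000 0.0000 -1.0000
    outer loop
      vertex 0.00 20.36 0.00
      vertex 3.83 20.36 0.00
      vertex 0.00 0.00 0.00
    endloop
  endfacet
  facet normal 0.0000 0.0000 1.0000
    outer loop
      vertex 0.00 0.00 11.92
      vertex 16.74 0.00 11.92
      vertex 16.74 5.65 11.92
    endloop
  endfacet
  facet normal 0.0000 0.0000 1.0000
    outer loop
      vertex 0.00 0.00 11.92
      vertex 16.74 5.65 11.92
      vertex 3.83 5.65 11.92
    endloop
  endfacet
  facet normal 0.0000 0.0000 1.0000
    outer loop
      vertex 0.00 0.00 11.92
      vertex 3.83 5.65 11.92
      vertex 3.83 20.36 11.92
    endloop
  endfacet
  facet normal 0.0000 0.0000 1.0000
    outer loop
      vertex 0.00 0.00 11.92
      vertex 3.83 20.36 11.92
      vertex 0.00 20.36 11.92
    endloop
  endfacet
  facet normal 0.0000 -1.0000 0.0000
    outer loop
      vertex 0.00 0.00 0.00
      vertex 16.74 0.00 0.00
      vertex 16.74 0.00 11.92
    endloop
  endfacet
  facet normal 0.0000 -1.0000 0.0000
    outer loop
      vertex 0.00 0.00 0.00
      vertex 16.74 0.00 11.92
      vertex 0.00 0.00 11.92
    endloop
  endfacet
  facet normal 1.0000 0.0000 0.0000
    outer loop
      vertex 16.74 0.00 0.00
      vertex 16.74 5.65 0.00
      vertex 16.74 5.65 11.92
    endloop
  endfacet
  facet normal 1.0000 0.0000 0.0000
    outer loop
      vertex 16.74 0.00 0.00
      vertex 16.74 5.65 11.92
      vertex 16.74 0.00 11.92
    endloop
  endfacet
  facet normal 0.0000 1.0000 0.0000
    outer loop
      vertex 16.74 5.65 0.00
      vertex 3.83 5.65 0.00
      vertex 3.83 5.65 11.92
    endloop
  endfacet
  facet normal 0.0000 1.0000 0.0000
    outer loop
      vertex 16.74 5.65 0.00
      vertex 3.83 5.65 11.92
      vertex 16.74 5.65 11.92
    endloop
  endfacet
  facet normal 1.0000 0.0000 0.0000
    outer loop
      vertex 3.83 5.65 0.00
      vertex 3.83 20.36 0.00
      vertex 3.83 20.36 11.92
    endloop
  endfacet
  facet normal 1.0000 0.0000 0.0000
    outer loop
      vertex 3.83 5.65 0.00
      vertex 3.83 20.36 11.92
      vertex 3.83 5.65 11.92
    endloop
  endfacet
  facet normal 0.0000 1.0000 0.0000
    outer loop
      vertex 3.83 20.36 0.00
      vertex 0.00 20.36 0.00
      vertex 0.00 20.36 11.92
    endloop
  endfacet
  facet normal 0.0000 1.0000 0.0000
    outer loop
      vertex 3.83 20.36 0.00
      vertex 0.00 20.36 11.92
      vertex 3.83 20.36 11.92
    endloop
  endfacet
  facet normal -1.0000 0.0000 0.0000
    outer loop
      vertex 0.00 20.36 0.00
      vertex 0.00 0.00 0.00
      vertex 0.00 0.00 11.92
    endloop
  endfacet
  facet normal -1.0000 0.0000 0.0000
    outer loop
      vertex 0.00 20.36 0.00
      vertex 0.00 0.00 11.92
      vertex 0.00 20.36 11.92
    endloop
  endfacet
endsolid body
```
; perimeter-only toolpath
G21 ; units = mm
G90 ; absolute positioning
G28 ; home
; layer 1
G0 Z2.98
G0 X0.00 Y0.00
G1 X16.74 Y0.00
G1 X16.74 Y5.65
G1 X3.83 Y5.65
G1 X3.83 Y20.36
G1 X0.00 Y20.36
G1 X0.00 Y0.00
; layer 2
G0 Z5.96
G0 X0.00 Y0.00
G1 X16.74 Y0.00
G1 X16.74 Y5.65
G1 X3.83 Y5.65
G1 X3.83 Y20.36
G1 X0.00 Y20.36
G1 X0.00 Y0.00
; layer 3
G0 Z8.94
G0 X0.00 Y0.00
G1 X16.74 Y0.00
G1 X16.74 Y5.65
G1 X3.83 Y5.65
G1 X3.83 Y20.36
G1 X0.00 Y20.36
G1 X0.00 Y0.00
; layer 4
G0 Z11.92
G0 X0.00 Y0.00
G1 X16.74 Y0.00
G1 X16.74 Y5.65
G1 X3.83 Y5.65
G1 X3.83 Y20.36
G1 X0.00 Y20.36
G1 X0.00 Y0.00
M2 ; end

The solid is an L-shaped prism: outer 16.7 × 20.4 mm, arm thicknesses ≈ 5.65 mm (horizontal) and 3.83 mm (vertical), extruded 11.9 mm in z. Slicing at Δz = 2.98 mm — 4 equal slices spanning the solid's height, so layer i sits at z = i·h/4 — gives 4 non-empty perimeters. Each is a 6-segment closed polygon; G0 lifts to the layer z and rapids to the start vertex, then G1 traces the edges.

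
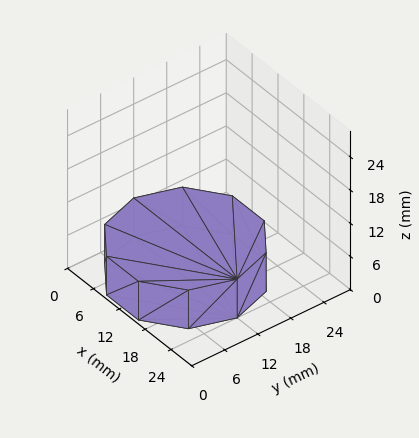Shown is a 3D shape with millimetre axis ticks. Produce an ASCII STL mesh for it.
Reading the render: the shape is a regular 10-sided prism (a cylinder approximated with 10 flat sides), circumscribed radius ≈ 12 mm, height ≈ 7 mm (dimensions read to the nearest mm from the axis ticks). For the STL, each face is triangulated and given an outward normal.

solid part
  facet normal 0.0000 0.0000 -1.0000
    outer loop
      vertex 15.708 23.413 0.000
      vertex 21.708 19.053 0.000
      vertex 24.000 12.000 0.000
    endloop
  endfacet
  facet normal 0.0000 0.0000 -1.0000
    outer loop
      vertex 8.292 23.413 0.000
      vertex 15.708 23.413 0.000
      vertex 24.000 12.000 0.000
    endloop
  endfacet
  facet normal 0.0000 0.0000 -1.0000
    outer loop
      vertex 2.292 19.053 0.000
      vertex 8.292 23.413 0.000
      vertex 24.000 12.000 0.000
    endloop
  endfacet
  facet normal 0.0000 0.0000 -1.0000
    outer loop
      vertex 0.000 12.000 0.000
      vertex 2.292 19.053 0.000
      vertex 24.000 12.000 0.000
    endloop
  endfacet
  facet normal 0.0000 0.0000 -1.0000
    outer loop
      vertex 2.292 4.947 0.000
      vertex 0.000 12.000 0.000
      vertex 24.000 12.000 0.000
    endloop
  endfacet
  facet normal 0.0000 0.0000 -1.0000
    outer loop
      vertex 8.292 0.587 0.000
      vertex 2.292 4.947 0.000
      vertex 24.000 12.000 0.000
    endloop
  endfacet
  facet normal 0.0000 0.0000 -1.0000
    outer loop
      vertex 15.708 0.587 0.000
      vertex 8.292 0.587 0.000
      vertex 24.000 12.000 0.000
    endloop
  endfacet
  facet normal 0.0000 0.0000 -1.0000
    outer loop
      vertex 21.708 4.947 0.000
      vertex 15.708 0.587 0.000
      vertex 24.000 12.000 0.000
    endloop
  endfacet
  facet normal 0.0000 0.0000 1.0000
    outer loop
      vertex 24.000 12.000 7.000
      vertex 21.708 19.053 7.000
      vertex 15.708 23.413 7.000
    endloop
  endfacet
  facet normal 0.0000 0.0000 1.0000
    outer loop
      vertex 24.000 12.000 7.000
      vertex 15.708 23.413 7.000
      vertex 8.292 23.413 7.000
    endloop
  endfacet
  facet normal 0.0000 0.0000 1.0000
    outer loop
      vertex 24.000 12.000 7.000
      vertex 8.292 23.413 7.000
      vertex 2.292 19.053 7.000
    endloop
  endfacet
  facet normal 0.0000 0.0000 1.0000
    outer loop
      vertex 24.000 12.000 7.000
      vertex 2.292 19.053 7.000
      vertex 0.000 12.000 7.000
    endloop
  endfacet
  facet normal 0.0000 0.0000 1.0000
    outer loop
      vertex 24.000 12.000 7.000
      vertex 0.000 12.000 7.000
      vertex 2.292 4.947 7.000
    endloop
  endfacet
  facet normal 0.0000 0.0000 1.0000
    outer loop
      vertex 24.000 12.000 7.000
      vertex 2.292 4.947 7.000
      vertex 8.292 0.587 7.000
    endloop
  endfacet
  facet normal 0.0000 0.0000 1.0000
    outer loop
      vertex 24.000 12.000 7.000
      vertex 8.292 0.587 7.000
      vertex 15.708 0.587 7.000
    endloop
  endfacet
  facet normal 0.0000 0.0000 1.0000
    outer loop
      vertex 24.000 12.000 7.000
      vertex 15.708 0.587 7.000
      vertex 21.708 4.947 7.000
    endloop
  endfacet
  facet normal 0.9510 0.3091 0.0000
    outer loop
      vertex 24.000 12.000 0.000
      vertex 21.708 19.053 0.000
      vertex 21.708 19.053 7.000
    endloop
  endfacet
  facet normal 0.9510 0.3091 0.0000
    outer loop
      vertex 24.000 12.000 0.000
      vertex 21.708 19.053 7.000
      vertex 24.000 12.000 7.000
    endloop
  endfacet
  facet normal 0.5879 0.8090 0.0000
    outer loop
      vertex 21.708 19.053 0.000
      vertex 15.708 23.413 0.000
      vertex 15.708 23.413 7.000
    endloop
  endfacet
  facet normal 0.5879 0.8090 0.0000
    outer loop
      vertex 21.708 19.053 0.000
      vertex 15.708 23.413 7.000
      vertex 21.708 19.053 7.000
    endloop
  endfacet
  facet normal 0.0000 1.0000 0.0000
    outer loop
      vertex 15.708 23.413 0.000
      vertex 8.292 23.413 0.000
      vertex 8.292 23.413 7.000
    endloop
  endfacet
  facet normal 0.0000 1.0000 0.0000
    outer loop
      vertex 15.708 23.413 0.000
      vertex 8.292 23.413 7.000
      vertex 15.708 23.413 7.000
    endloop
  endfacet
  facet normal -0.5879 0.8090 0.0000
    outer loop
      vertex 8.292 23.413 0.000
      vertex 2.292 19.053 0.000
      vertex 2.292 19.053 7.000
    endloop
  endfacet
  facet normal -0.5879 0.8090 0.0000
    outer loop
      vertex 8.292 23.413 0.000
      vertex 2.292 19.053 7.000
      vertex 8.292 23.413 7.000
    endloop
  endfacet
  facet normal -0.9510 0.3091 0.0000
    outer loop
      vertex 2.292 19.053 0.000
      vertex 0.000 12.000 0.000
      vertex 0.000 12.000 7.000
    endloop
  endfacet
  facet normal -0.9510 0.3091 0.0000
    outer loop
      vertex 2.292 19.053 0.000
      vertex 0.000 12.000 7.000
      vertex 2.292 19.053 7.000
    endloop
  endfacet
  facet normal -0.9510 -0.3091 0.0000
    outer loop
      vertex 0.000 12.000 0.000
      vertex 2.292 4.947 0.000
      vertex 2.292 4.947 7.000
    endloop
  endfacet
  facet normal -0.9510 -0.3091 0.0000
    outer loop
      vertex 0.000 12.000 0.000
      vertex 2.292 4.947 7.000
      vertex 0.000 12.000 7.000
    endloop
  endfacet
  facet normal -0.5879 -0.8090 0.0000
    outer loop
      vertex 2.292 4.947 0.000
      vertex 8.292 0.587 0.000
      vertex 8.292 0.587 7.000
    endloop
  endfacet
  facet normal -0.5879 -0.8090 0.0000
    outer loop
      vertex 2.292 4.947 0.000
      vertex 8.292 0.587 7.000
      vertex 2.292 4.947 7.000
    endloop
  endfacet
  facet normal 0.0000 -1.0000 0.0000
    outer loop
      vertex 8.292 0.587 0.000
      vertex 15.708 0.587 0.000
      vertex 15.708 0.587 7.000
    endloop
  endfacet
  facet normal 0.0000 -1.0000 0.0000
    outer loop
      vertex 8.292 0.587 0.000
      vertex 15.708 0.587 7.000
      vertex 8.292 0.587 7.000
    endloop
  endfacet
  facet normal 0.5879 -0.8090 0.0000
    outer loop
      vertex 15.708 0.587 0.000
      vertex 21.708 4.947 0.000
      vertex 21.708 4.947 7.000
    endloop
  endfacet
  facet normal 0.5879 -0.8090 0.0000
    outer loop
      vertex 15.708 0.587 0.000
      vertex 21.708 4.947 7.000
      vertex 15.708 0.587 7.000
    endloop
  endfacet
  facet normal 0.9510 -0.3091 0.0000
    outer loop
      vertex 21.708 4.947 0.000
      vertex 24.000 12.000 0.000
      vertex 24.000 12.000 7.000
    endloop
  endfacet
  facet normal 0.9510 -0.3091 0.0000
    outer loop
      vertex 21.708 4.947 0.000
      vertex 24.000 12.000 7.000
      vertex 21.708 4.947 7.000
    endloop
  endfacet
endsolid part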